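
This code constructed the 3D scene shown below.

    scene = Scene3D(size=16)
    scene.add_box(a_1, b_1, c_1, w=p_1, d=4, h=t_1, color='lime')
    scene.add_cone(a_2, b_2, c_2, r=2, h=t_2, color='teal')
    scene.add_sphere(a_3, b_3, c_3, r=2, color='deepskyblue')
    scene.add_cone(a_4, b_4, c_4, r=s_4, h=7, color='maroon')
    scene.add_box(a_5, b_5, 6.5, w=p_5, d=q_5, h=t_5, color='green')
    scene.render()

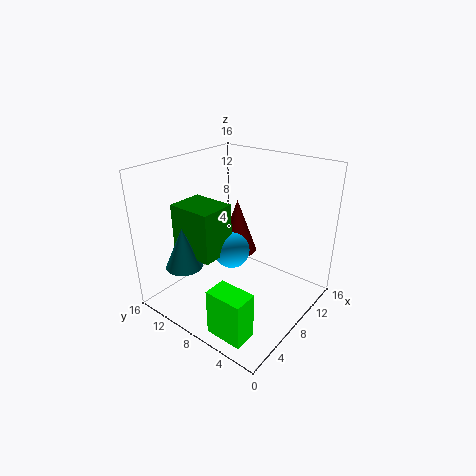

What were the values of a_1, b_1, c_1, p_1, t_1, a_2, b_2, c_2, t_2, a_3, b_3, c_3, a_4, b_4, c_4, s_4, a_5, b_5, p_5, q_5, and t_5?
a_1 = 1; b_1 = 2.5; c_1 = 0.5; p_1 = 2.5; t_1 = 5; a_2 = 3; b_2 = 11.5; c_2 = 5.5; t_2 = 4.5; a_3 = 7.5; b_3 = 8.5; c_3 = 6.5; a_4 = 13; b_4 = 12; c_4 = 3; s_4 = 2.5; a_5 = 3.5; b_5 = 8.5; p_5 = 4; q_5 = 5; t_5 = 5.5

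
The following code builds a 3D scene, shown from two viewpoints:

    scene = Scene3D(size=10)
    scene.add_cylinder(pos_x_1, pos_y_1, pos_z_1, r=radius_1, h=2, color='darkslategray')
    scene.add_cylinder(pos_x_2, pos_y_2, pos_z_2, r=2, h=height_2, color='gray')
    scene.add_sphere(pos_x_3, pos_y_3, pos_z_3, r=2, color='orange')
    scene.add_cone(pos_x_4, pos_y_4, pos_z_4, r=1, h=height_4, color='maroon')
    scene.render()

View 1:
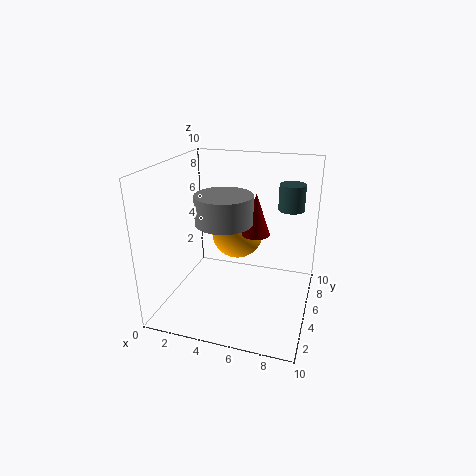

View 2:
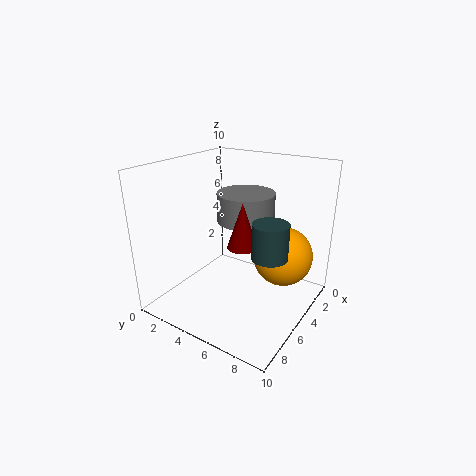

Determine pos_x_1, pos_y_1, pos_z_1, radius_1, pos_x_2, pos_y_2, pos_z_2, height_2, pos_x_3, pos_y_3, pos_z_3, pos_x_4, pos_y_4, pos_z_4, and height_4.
pos_x_1 = 8
pos_y_1 = 9
pos_z_1 = 6
radius_1 = 1
pos_x_2 = 4
pos_y_2 = 5
pos_z_2 = 6
height_2 = 2
pos_x_3 = 4
pos_y_3 = 8
pos_z_3 = 4
pos_x_4 = 6
pos_y_4 = 6
pos_z_4 = 5
height_4 = 3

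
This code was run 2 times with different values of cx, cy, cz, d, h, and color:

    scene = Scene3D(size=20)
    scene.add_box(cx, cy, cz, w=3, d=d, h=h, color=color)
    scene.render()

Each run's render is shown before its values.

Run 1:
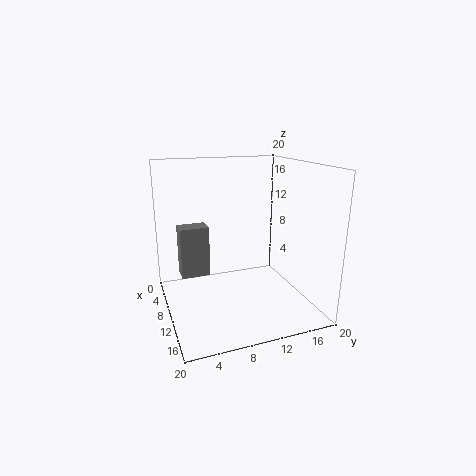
cx = 1, cy = 3, cz = 2, d = 4.5, h = 8, color = 'gray'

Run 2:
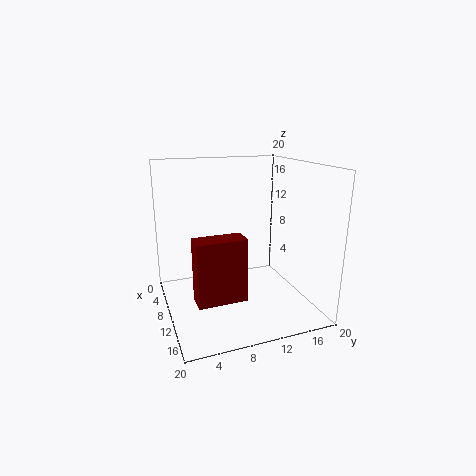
cx = 12, cy = 3, cz = 3, d = 6.5, h = 8.5, color = 'maroon'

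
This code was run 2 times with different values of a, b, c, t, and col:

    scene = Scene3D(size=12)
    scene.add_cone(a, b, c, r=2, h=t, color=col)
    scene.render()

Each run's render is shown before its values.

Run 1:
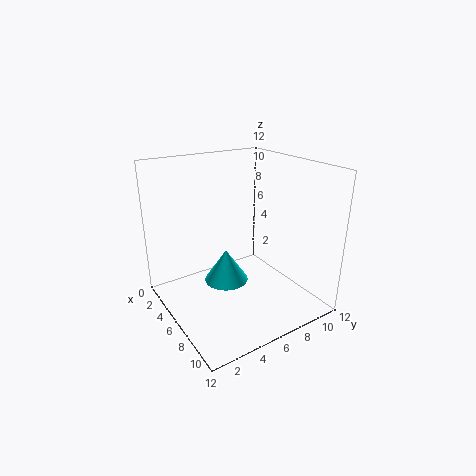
a = 4, b = 6, c = 1, t = 3, col = 'cyan'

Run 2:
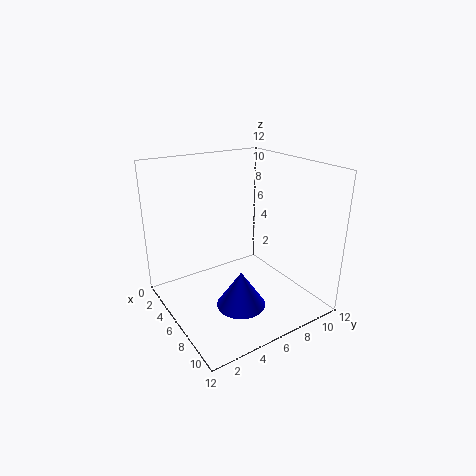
a = 8, b = 5, c = 1, t = 3, col = 'blue'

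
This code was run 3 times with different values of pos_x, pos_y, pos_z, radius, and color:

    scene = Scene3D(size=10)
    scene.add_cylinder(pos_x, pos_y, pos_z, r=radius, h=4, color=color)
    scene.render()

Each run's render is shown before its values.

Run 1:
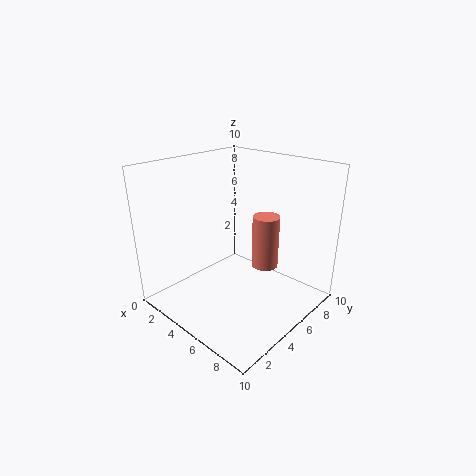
pos_x = 5.5, pos_y = 7.5, pos_z = 2, radius = 1, color = 'salmon'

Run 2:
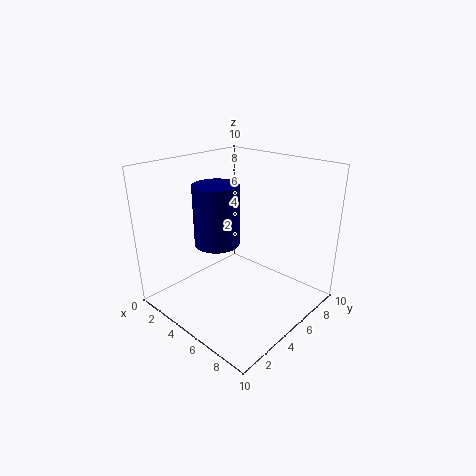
pos_x = 4.5, pos_y = 3.5, pos_z = 5, radius = 1.5, color = 'navy'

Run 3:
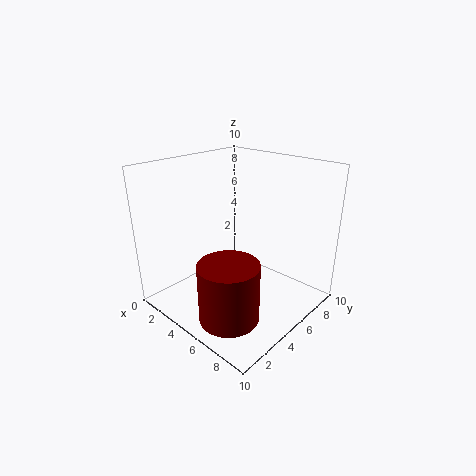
pos_x = 6.5, pos_y = 2.5, pos_z = 0.5, radius = 2, color = 'maroon'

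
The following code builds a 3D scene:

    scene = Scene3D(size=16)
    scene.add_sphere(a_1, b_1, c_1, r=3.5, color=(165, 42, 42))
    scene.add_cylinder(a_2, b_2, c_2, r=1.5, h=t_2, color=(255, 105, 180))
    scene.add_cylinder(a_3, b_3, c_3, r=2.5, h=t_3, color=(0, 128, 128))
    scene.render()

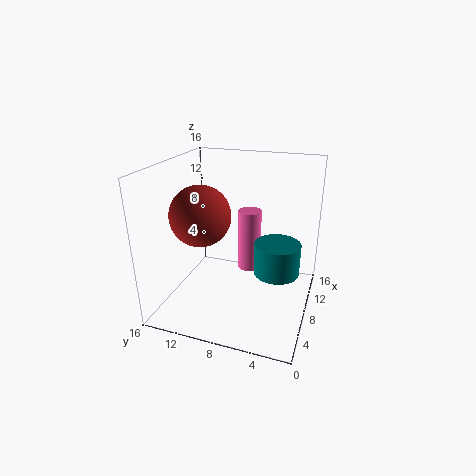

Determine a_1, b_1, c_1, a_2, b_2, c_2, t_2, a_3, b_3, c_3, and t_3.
a_1 = 8; b_1 = 12.5; c_1 = 10; a_2 = 14; b_2 = 8.5; c_2 = 1; t_2 = 8; a_3 = 8; b_3 = 3.5; c_3 = 4.5; t_3 = 3.5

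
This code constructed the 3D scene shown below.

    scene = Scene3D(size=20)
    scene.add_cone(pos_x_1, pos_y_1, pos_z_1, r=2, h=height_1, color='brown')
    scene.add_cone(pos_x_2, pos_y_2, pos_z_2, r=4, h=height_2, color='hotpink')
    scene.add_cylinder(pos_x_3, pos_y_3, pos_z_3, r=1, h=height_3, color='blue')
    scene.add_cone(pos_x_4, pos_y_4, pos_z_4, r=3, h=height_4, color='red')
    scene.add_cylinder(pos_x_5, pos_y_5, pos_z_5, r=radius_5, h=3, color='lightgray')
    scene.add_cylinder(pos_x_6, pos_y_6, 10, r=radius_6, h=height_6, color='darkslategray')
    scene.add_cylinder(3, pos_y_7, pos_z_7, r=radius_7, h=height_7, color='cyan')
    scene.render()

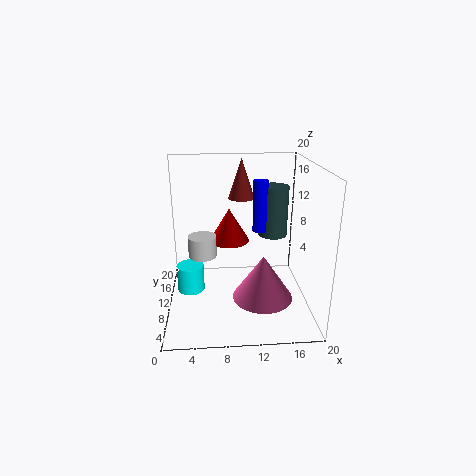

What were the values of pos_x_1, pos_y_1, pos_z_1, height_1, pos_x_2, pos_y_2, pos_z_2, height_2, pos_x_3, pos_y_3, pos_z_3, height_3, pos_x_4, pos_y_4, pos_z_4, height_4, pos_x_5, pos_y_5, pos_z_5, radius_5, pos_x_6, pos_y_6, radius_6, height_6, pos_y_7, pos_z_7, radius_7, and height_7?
pos_x_1 = 11; pos_y_1 = 16; pos_z_1 = 14; height_1 = 6; pos_x_2 = 13; pos_y_2 = 6; pos_z_2 = 3; height_2 = 6; pos_x_3 = 13; pos_y_3 = 10; pos_z_3 = 11; height_3 = 7; pos_x_4 = 9; pos_y_4 = 14; pos_z_4 = 8; height_4 = 5; pos_x_5 = 5; pos_y_5 = 11; pos_z_5 = 7; radius_5 = 2; pos_x_6 = 15; pos_y_6 = 11; radius_6 = 2; height_6 = 7; pos_y_7 = 12; pos_z_7 = 1; radius_7 = 2; height_7 = 4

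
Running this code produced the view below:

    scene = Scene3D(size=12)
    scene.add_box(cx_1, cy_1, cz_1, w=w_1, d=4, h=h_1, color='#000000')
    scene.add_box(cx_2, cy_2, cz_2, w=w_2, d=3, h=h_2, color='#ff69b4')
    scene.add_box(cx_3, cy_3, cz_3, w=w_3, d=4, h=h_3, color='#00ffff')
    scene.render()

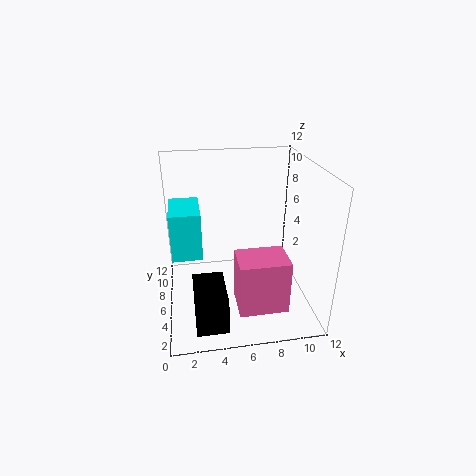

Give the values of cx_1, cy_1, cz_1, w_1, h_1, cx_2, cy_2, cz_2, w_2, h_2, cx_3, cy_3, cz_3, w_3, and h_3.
cx_1 = 2
cy_1 = 1
cz_1 = 0.5
w_1 = 2.5
h_1 = 3
cx_2 = 5.5
cy_2 = 2
cz_2 = 1
w_2 = 4
h_2 = 4.5
cx_3 = 0.5
cy_3 = 5.5
cz_3 = 4.5
w_3 = 2.5
h_3 = 4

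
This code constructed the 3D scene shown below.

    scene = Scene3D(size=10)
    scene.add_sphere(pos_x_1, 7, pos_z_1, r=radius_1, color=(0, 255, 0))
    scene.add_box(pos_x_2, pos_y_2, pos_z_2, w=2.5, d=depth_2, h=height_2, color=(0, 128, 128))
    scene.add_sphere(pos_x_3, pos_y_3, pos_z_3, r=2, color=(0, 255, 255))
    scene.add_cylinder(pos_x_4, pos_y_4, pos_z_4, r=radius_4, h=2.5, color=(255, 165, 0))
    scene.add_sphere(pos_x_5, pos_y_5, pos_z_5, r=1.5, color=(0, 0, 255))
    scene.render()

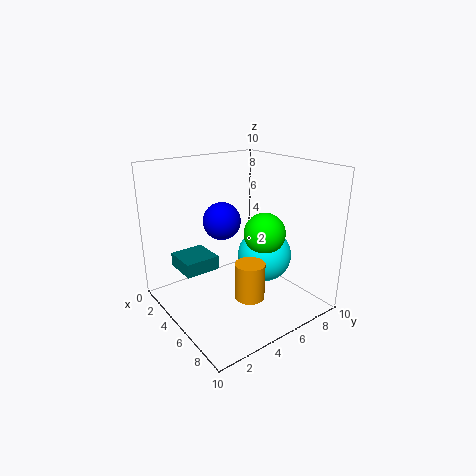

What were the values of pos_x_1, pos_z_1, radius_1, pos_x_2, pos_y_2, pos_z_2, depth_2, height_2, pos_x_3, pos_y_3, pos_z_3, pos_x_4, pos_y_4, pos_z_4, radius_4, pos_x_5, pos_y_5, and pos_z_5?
pos_x_1 = 5.5
pos_z_1 = 5
radius_1 = 1.5
pos_x_2 = 1.5
pos_y_2 = 1.5
pos_z_2 = 2.5
depth_2 = 2.5
height_2 = 1
pos_x_3 = 5
pos_y_3 = 7.5
pos_z_3 = 3
pos_x_4 = 7
pos_y_4 = 4.5
pos_z_4 = 1.5
radius_4 = 1
pos_x_5 = 1.5
pos_y_5 = 6
pos_z_5 = 5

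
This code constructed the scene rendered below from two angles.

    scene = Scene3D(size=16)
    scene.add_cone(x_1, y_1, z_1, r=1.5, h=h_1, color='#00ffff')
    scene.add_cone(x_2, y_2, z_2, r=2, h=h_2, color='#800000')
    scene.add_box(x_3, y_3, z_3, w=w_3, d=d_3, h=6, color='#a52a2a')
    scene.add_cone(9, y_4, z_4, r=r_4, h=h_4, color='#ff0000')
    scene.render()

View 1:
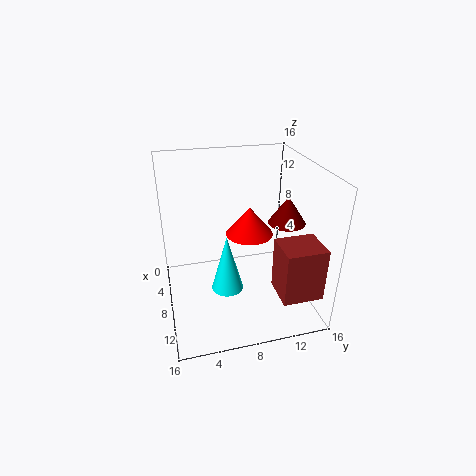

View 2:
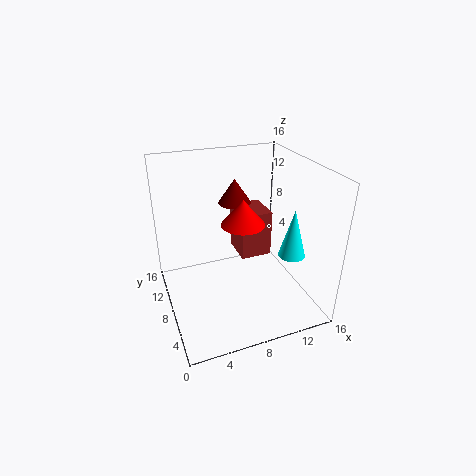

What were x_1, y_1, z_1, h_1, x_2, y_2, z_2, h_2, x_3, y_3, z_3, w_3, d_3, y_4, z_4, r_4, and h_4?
x_1 = 13.5, y_1 = 5.5, z_1 = 6, h_1 = 5.5, x_2 = 9.5, y_2 = 13, z_2 = 10, h_2 = 3, x_3 = 10, y_3 = 11.5, z_3 = 2.5, w_3 = 4, d_3 = 4.5, y_4 = 9, z_4 = 9, r_4 = 2.5, h_4 = 3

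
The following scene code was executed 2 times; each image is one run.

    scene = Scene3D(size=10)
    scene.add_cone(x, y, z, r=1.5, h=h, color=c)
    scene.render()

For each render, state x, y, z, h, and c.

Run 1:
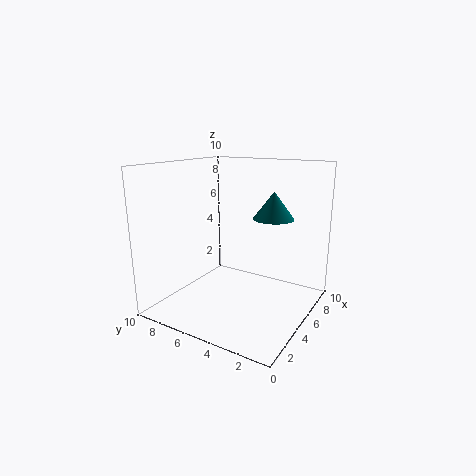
x = 7.5; y = 3.5; z = 6; h = 2; c = 'teal'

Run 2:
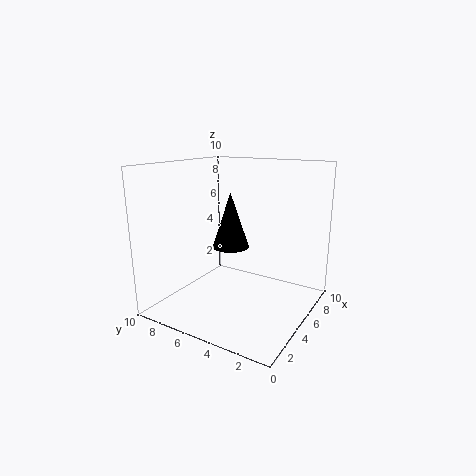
x = 8; y = 7.5; z = 3; h = 4.5; c = 'black'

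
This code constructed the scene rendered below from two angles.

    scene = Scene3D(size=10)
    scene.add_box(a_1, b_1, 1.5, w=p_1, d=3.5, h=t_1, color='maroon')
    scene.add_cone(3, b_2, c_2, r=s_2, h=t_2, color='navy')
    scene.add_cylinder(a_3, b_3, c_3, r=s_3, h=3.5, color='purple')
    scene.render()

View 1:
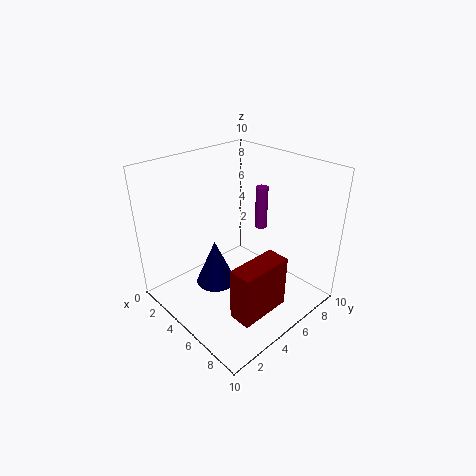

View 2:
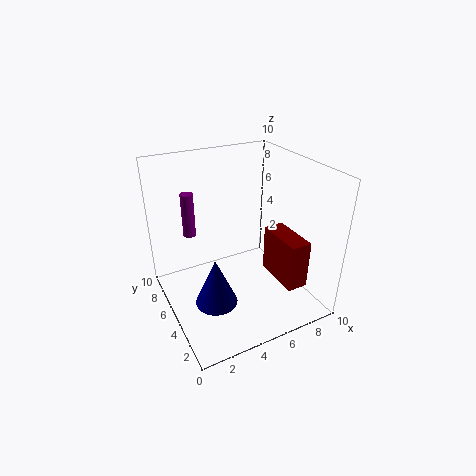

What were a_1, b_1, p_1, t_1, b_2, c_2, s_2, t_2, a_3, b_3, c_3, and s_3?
a_1 = 7.5
b_1 = 2
p_1 = 1.5
t_1 = 3.5
b_2 = 4.5
c_2 = 0.5
s_2 = 1.5
t_2 = 3.5
a_3 = 3
b_3 = 9.5
c_3 = 3.5
s_3 = 0.5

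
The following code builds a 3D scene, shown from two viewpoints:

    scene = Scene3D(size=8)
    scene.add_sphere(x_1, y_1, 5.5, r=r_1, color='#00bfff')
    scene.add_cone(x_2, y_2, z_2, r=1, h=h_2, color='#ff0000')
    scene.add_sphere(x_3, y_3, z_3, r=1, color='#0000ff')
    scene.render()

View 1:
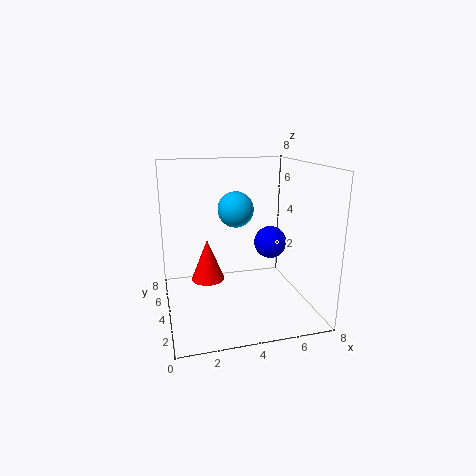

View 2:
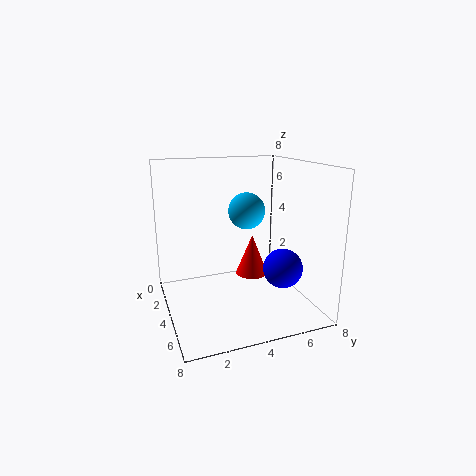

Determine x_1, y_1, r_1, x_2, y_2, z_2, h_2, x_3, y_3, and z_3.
x_1 = 4
y_1 = 4.5
r_1 = 1
x_2 = 2.5
y_2 = 5.5
z_2 = 1
h_2 = 2.5
x_3 = 6.5
y_3 = 5.5
z_3 = 3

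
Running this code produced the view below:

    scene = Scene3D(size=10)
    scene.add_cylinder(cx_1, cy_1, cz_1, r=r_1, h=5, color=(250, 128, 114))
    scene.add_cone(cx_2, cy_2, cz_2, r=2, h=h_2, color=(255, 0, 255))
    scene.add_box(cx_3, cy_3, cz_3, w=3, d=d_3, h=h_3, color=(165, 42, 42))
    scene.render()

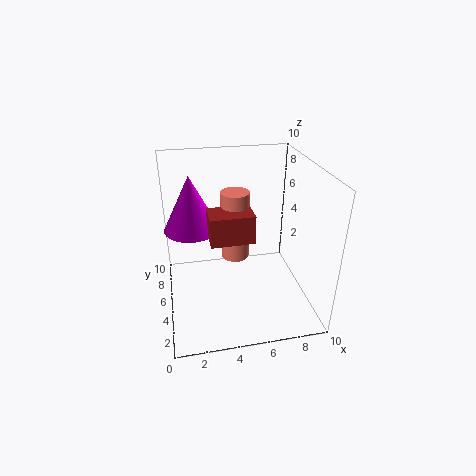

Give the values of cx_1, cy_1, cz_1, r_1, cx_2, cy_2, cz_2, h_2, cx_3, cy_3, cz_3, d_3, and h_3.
cx_1 = 5
cy_1 = 6
cz_1 = 3
r_1 = 1
cx_2 = 2
cy_2 = 7
cz_2 = 5
h_2 = 4
cx_3 = 3
cy_3 = 4
cz_3 = 5
d_3 = 2
h_3 = 2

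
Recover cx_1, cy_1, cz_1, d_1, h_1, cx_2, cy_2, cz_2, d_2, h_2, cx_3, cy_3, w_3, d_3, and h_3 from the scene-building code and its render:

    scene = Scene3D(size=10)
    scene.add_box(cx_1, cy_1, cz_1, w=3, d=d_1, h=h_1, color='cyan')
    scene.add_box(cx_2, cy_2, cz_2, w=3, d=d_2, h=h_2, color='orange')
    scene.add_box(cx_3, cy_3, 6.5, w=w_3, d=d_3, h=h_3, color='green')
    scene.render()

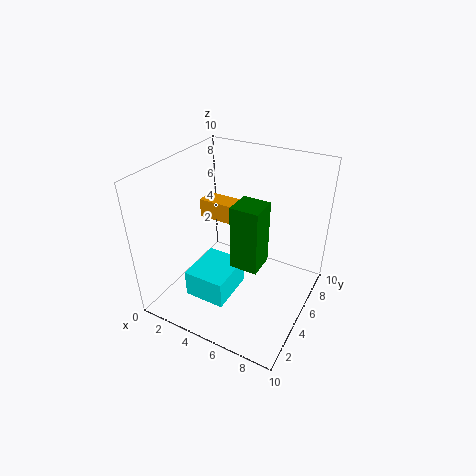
cx_1 = 2
cy_1 = 2.5
cz_1 = 0.5
d_1 = 3.5
h_1 = 2
cx_2 = 0.5
cy_2 = 7
cz_2 = 4.5
d_2 = 1.5
h_2 = 1.5
cx_3 = 7
cy_3 = 0.5
w_3 = 1.5
d_3 = 1.5
h_3 = 3.5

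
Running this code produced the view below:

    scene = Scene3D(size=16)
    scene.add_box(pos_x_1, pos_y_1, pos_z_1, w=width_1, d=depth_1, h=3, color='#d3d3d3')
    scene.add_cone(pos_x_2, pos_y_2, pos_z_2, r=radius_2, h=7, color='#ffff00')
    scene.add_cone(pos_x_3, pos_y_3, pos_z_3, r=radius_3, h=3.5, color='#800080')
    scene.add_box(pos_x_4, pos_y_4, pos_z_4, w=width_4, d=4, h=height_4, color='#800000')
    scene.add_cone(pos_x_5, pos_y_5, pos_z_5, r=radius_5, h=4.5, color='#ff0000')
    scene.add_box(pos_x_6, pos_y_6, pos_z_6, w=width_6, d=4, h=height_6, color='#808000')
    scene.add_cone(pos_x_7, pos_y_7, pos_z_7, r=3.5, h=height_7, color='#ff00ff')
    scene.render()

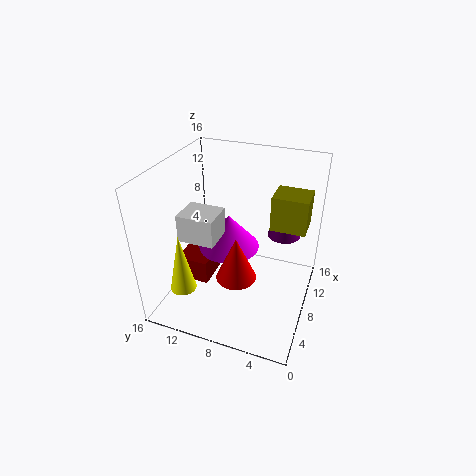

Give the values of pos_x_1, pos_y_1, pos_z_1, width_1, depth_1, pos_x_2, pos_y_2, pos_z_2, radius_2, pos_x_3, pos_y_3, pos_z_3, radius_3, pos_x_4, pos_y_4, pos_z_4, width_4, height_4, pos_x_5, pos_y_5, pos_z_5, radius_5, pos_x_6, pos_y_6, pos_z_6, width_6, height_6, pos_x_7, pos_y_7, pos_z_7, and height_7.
pos_x_1 = 4.5, pos_y_1 = 9.5, pos_z_1 = 8.5, width_1 = 3.5, depth_1 = 4, pos_x_2 = 4.5, pos_y_2 = 13.5, pos_z_2 = 2, radius_2 = 1.5, pos_x_3 = 13.5, pos_y_3 = 4, pos_z_3 = 6, radius_3 = 2, pos_x_4 = 7.5, pos_y_4 = 12, pos_z_4 = 0.5, width_4 = 5, height_4 = 3, pos_x_5 = 3.5, pos_y_5 = 6.5, pos_z_5 = 6.5, radius_5 = 2, pos_x_6 = 10, pos_y_6 = 1, pos_z_6 = 8.5, width_6 = 3.5, height_6 = 4, pos_x_7 = 9, pos_y_7 = 9.5, pos_z_7 = 6, height_7 = 4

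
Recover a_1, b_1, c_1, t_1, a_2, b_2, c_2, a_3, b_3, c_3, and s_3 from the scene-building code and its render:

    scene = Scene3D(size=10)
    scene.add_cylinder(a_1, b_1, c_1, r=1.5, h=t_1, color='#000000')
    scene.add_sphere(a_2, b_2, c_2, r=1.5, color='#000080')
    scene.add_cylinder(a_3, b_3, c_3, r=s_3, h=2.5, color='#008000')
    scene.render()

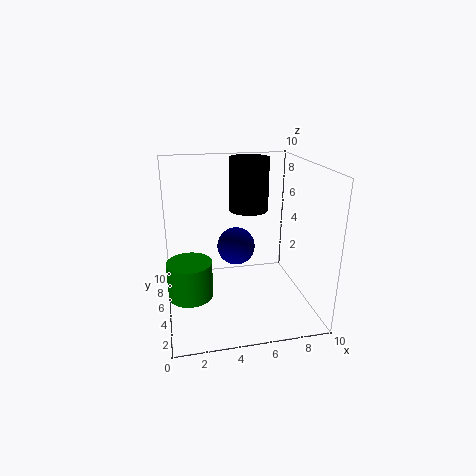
a_1 = 6.5; b_1 = 8; c_1 = 6; t_1 = 4; a_2 = 5.5; b_2 = 8; c_2 = 3; a_3 = 1.5; b_3 = 4; c_3 = 1.5; s_3 = 1.5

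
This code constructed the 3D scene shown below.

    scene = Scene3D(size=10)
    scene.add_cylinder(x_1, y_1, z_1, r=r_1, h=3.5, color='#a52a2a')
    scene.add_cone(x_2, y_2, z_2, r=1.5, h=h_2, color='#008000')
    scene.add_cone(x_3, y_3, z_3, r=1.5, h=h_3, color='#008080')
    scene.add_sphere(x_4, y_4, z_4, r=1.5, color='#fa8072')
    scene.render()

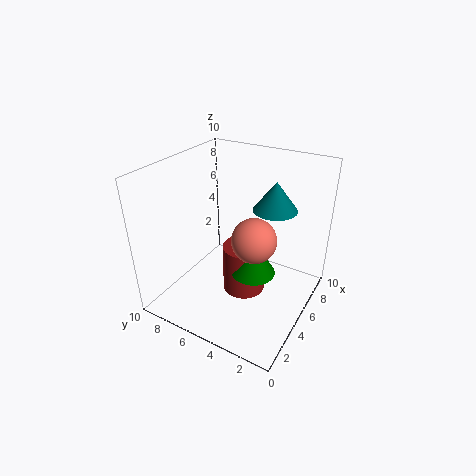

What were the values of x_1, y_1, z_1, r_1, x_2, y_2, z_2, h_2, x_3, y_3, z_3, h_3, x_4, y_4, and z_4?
x_1 = 5; y_1 = 4.5; z_1 = 1; r_1 = 1.5; x_2 = 4.5; y_2 = 3.5; z_2 = 3; h_2 = 2.5; x_3 = 6.5; y_3 = 3; z_3 = 7; h_3 = 2; x_4 = 4.5; y_4 = 3.5; z_4 = 5.5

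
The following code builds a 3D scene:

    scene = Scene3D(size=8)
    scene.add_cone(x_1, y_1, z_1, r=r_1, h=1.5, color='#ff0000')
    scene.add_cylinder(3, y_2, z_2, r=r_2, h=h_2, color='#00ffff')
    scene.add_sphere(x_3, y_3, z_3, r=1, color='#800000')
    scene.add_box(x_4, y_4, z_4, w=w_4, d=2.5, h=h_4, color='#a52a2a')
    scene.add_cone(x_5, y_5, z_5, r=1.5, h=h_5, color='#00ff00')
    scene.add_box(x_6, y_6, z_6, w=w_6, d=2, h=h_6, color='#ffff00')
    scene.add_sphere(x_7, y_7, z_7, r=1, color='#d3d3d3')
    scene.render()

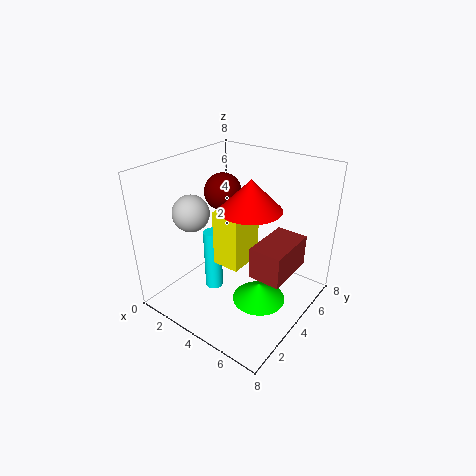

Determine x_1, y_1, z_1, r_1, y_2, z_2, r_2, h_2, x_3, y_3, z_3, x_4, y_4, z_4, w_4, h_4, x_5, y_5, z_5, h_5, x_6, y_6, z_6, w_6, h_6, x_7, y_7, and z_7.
x_1 = 5.5; y_1 = 3; z_1 = 6.5; r_1 = 1.5; y_2 = 3; z_2 = 1; r_2 = 0.5; h_2 = 3.5; x_3 = 3; y_3 = 4; z_3 = 6.5; x_4 = 6.5; y_4 = 1.5; z_4 = 4; w_4 = 1.5; h_4 = 1.5; x_5 = 5.5; y_5 = 4; z_5 = 0.5; h_5 = 1; x_6 = 3.5; y_6 = 2.5; z_6 = 3; w_6 = 1.5; h_6 = 3; x_7 = 2; y_7 = 2.5; z_7 = 5.5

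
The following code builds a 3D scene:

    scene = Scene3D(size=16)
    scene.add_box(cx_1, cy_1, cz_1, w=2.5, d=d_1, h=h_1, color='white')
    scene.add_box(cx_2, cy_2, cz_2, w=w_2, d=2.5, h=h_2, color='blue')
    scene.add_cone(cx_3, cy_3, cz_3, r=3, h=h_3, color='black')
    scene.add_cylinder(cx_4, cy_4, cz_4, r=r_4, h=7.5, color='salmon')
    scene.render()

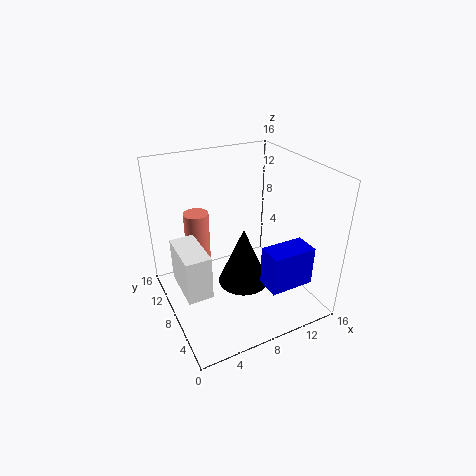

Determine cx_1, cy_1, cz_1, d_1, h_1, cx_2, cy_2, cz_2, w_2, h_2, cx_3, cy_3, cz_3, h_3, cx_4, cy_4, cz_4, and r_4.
cx_1 = 0.5
cy_1 = 3.5
cz_1 = 5
d_1 = 5
h_1 = 4.5
cx_2 = 8
cy_2 = 0.5
cz_2 = 5.5
w_2 = 4.5
h_2 = 4
cx_3 = 9
cy_3 = 8.5
cz_3 = 1.5
h_3 = 7
cx_4 = 5
cy_4 = 13
cz_4 = 2
r_4 = 1.5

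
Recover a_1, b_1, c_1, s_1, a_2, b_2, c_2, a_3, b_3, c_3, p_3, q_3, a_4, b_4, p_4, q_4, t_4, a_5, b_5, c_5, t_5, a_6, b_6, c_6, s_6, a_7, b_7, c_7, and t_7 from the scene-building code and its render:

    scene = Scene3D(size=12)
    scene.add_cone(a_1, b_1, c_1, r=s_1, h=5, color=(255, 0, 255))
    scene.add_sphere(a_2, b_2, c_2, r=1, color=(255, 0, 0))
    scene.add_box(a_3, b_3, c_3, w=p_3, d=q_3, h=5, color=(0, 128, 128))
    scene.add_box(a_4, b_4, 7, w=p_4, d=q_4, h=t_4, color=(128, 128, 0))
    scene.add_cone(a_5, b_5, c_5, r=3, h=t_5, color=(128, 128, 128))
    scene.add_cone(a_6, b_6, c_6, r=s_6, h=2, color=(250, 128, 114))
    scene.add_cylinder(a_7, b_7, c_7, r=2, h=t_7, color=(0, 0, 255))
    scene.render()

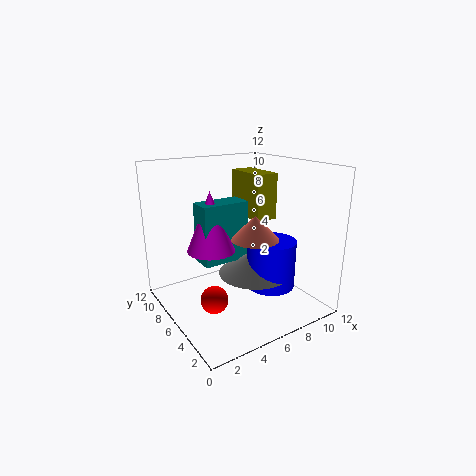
a_1 = 4
b_1 = 7
c_1 = 5
s_1 = 2
a_2 = 2
b_2 = 3
c_2 = 3
a_3 = 3
b_3 = 6
c_3 = 4
p_3 = 4
q_3 = 2
a_4 = 8
b_4 = 6
p_4 = 2
q_4 = 4
t_4 = 4
a_5 = 7
b_5 = 5
c_5 = 3
t_5 = 2
a_6 = 7
b_6 = 5
c_6 = 6
s_6 = 2
a_7 = 8
b_7 = 4
c_7 = 2
t_7 = 4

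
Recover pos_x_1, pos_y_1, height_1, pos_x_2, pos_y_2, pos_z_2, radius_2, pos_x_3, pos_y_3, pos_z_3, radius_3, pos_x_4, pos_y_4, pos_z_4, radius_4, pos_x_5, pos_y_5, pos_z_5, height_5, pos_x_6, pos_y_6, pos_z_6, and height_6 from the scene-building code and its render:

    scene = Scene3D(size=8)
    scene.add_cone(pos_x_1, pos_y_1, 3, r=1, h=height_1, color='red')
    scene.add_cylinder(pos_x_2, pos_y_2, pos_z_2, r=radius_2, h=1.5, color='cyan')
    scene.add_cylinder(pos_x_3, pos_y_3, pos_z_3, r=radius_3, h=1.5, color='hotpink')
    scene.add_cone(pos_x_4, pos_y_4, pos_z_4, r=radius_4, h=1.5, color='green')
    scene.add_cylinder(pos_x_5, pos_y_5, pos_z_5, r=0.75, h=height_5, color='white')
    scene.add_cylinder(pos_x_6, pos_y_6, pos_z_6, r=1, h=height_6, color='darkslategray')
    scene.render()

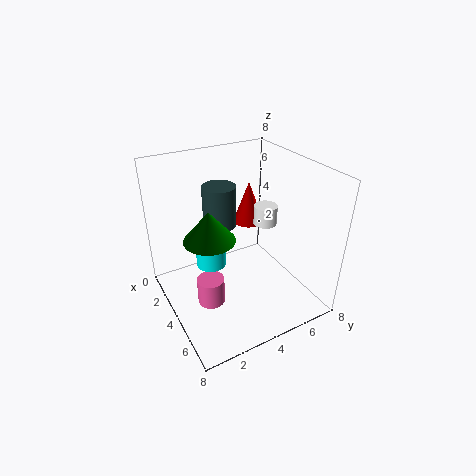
pos_x_1 = 1; pos_y_1 = 6.5; height_1 = 2.75; pos_x_2 = 4.75; pos_y_2 = 2; pos_z_2 = 3.5; radius_2 = 0.75; pos_x_3 = 4.5; pos_y_3 = 2; pos_z_3 = 0.75; radius_3 = 0.75; pos_x_4 = 5.25; pos_y_4 = 1.75; pos_z_4 = 5.25; radius_4 = 1.25; pos_x_5 = 2.25; pos_y_5 = 7; pos_z_5 = 3.25; height_5 = 1.25; pos_x_6 = 1.75; pos_y_6 = 4; pos_z_6 = 3.75; height_6 = 2.5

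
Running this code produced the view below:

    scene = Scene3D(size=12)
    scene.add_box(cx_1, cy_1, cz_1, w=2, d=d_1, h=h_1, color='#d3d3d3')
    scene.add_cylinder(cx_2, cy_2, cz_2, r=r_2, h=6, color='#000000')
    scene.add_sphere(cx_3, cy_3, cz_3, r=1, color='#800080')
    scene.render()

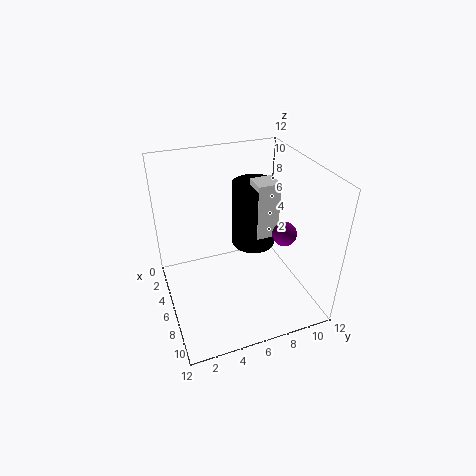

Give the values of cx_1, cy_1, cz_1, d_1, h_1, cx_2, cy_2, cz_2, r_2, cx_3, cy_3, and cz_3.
cx_1 = 3.5, cy_1 = 8, cz_1 = 5, d_1 = 2, h_1 = 5, cx_2 = 3.5, cy_2 = 8.5, cz_2 = 3.5, r_2 = 2, cx_3 = 7.5, cy_3 = 9.5, cz_3 = 6.5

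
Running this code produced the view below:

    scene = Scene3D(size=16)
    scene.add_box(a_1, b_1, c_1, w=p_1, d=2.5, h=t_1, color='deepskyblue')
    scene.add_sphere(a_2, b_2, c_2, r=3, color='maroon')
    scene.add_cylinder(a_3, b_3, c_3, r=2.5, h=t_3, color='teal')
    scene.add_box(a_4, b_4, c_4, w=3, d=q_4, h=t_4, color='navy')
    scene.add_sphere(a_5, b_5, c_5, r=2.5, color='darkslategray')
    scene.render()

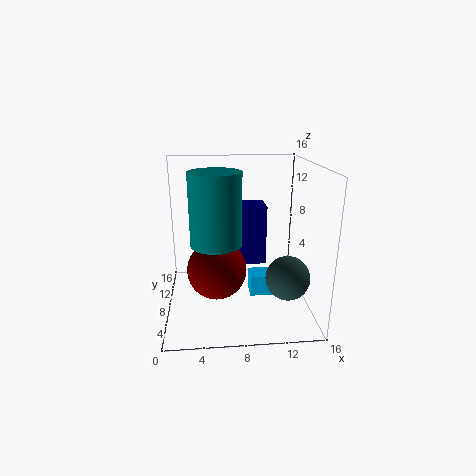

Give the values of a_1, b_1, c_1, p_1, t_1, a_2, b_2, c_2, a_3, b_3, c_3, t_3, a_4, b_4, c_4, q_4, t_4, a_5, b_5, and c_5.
a_1 = 9.5
b_1 = 8
c_1 = 0.5
p_1 = 4.5
t_1 = 2.5
a_2 = 5.5
b_2 = 4.5
c_2 = 6
a_3 = 5.5
b_3 = 4
c_3 = 9
t_3 = 7
a_4 = 8.5
b_4 = 9.5
c_4 = 4
q_4 = 3.5
t_4 = 7
a_5 = 13.5
b_5 = 6.5
c_5 = 3.5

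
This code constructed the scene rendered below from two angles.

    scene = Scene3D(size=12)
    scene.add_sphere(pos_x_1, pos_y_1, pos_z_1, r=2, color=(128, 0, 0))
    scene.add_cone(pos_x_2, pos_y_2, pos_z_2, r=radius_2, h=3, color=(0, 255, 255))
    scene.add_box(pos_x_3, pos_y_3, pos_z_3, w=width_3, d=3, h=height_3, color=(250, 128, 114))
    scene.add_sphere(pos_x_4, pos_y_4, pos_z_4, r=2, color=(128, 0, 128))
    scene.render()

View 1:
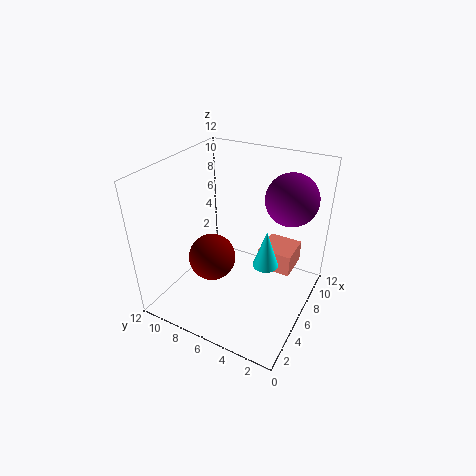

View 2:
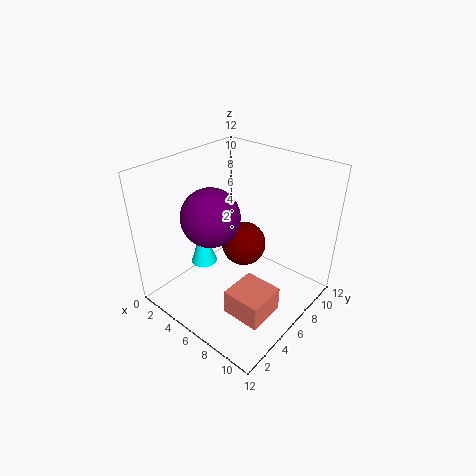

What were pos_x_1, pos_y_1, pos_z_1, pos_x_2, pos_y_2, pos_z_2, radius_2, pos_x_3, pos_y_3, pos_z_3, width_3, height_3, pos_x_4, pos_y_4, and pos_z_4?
pos_x_1 = 5, pos_y_1 = 8, pos_z_1 = 4, pos_x_2 = 5, pos_y_2 = 3, pos_z_2 = 5, radius_2 = 1, pos_x_3 = 8, pos_y_3 = 2, pos_z_3 = 2, width_3 = 3, height_3 = 2, pos_x_4 = 7, pos_y_4 = 2, pos_z_4 = 10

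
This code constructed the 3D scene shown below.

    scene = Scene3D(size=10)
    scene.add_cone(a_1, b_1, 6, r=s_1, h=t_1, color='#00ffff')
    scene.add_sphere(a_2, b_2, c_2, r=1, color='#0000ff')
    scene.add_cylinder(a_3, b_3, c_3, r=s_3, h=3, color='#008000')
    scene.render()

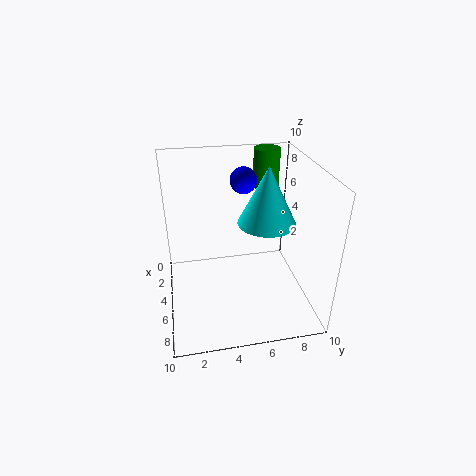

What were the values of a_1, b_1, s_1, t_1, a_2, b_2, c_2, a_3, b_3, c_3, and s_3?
a_1 = 5; b_1 = 7; s_1 = 2; t_1 = 4; a_2 = 2; b_2 = 6; c_2 = 8; a_3 = 1; b_3 = 8; c_3 = 7; s_3 = 1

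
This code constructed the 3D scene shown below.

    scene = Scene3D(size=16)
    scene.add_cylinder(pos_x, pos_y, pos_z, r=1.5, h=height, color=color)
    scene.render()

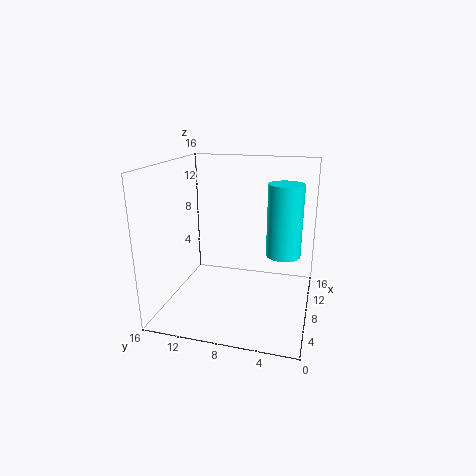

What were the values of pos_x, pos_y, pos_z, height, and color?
pos_x = 2, pos_y = 2.25, pos_z = 9.25, height = 6.25, color = 'cyan'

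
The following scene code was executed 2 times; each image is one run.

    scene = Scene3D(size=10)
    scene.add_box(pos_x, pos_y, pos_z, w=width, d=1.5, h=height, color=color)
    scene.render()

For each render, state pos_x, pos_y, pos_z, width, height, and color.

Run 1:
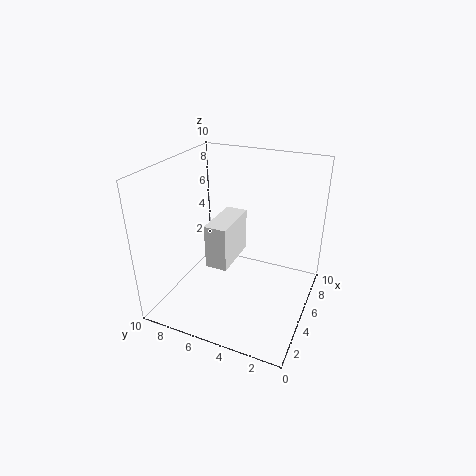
pos_x = 3; pos_y = 5; pos_z = 3.5; width = 3.5; height = 3; color = 'white'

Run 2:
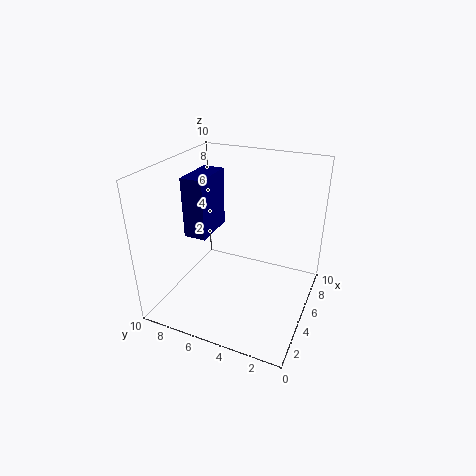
pos_x = 3; pos_y = 6.5; pos_z = 5.5; width = 3; height = 4; color = 'navy'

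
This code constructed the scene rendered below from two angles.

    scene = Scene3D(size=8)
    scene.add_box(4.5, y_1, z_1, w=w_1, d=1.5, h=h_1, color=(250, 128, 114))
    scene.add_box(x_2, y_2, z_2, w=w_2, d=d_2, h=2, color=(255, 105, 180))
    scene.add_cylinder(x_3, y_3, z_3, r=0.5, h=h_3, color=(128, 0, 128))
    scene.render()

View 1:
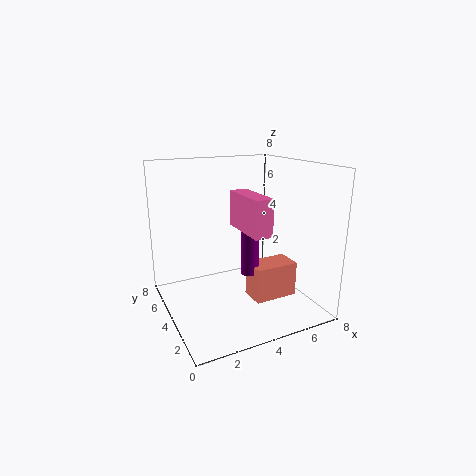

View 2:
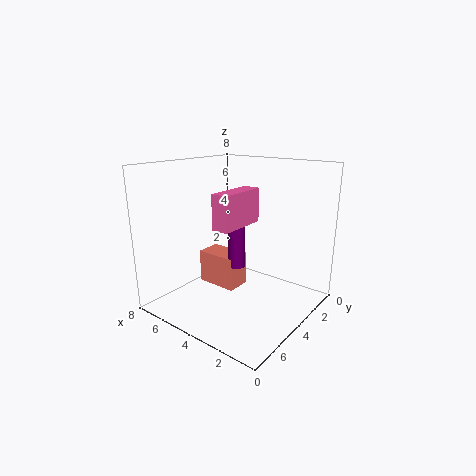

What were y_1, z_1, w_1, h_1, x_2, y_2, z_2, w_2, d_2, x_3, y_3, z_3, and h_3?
y_1 = 2.5; z_1 = 0.5; w_1 = 2.5; h_1 = 2; x_2 = 4; y_2 = 2; z_2 = 4.5; w_2 = 1; d_2 = 3; x_3 = 4.5; y_3 = 3.5; z_3 = 2; h_3 = 3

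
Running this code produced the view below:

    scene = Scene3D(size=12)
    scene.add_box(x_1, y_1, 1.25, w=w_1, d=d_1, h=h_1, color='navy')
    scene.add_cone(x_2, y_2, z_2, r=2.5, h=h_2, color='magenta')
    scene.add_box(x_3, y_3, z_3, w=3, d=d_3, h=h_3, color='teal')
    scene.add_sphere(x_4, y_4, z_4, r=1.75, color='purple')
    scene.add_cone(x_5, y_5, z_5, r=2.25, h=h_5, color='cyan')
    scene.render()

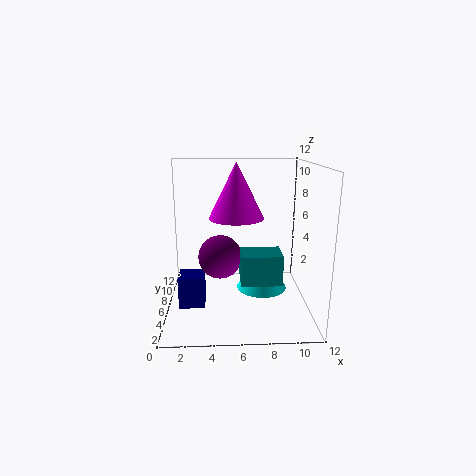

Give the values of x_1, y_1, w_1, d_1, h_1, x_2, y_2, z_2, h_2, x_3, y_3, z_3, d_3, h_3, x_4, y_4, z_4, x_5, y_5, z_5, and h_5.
x_1 = 1.25, y_1 = 3, w_1 = 2, d_1 = 2, h_1 = 2.5, x_2 = 6, y_2 = 8.75, z_2 = 7, h_2 = 5, x_3 = 6, y_3 = 1.5, z_3 = 3.75, d_3 = 2.25, h_3 = 2.25, x_4 = 4.5, y_4 = 5, z_4 = 4.75, x_5 = 8.25, y_5 = 7.5, z_5 = 0.75, h_5 = 3.75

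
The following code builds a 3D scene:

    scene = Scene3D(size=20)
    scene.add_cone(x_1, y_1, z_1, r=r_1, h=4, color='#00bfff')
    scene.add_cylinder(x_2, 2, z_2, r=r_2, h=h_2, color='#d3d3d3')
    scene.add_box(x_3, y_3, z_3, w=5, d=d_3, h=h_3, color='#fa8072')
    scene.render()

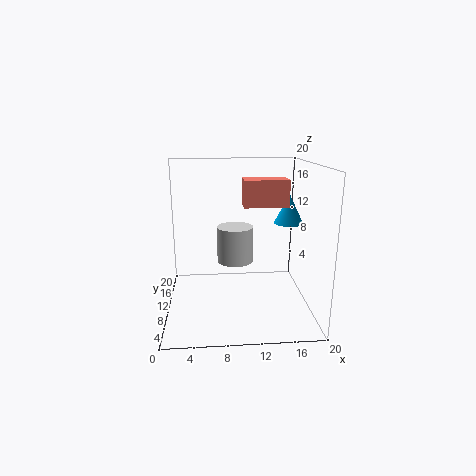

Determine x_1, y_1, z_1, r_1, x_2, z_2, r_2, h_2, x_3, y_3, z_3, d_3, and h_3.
x_1 = 17
y_1 = 10
z_1 = 12
r_1 = 2
x_2 = 9
z_2 = 10
r_2 = 2
h_2 = 4
x_3 = 10
y_3 = 2
z_3 = 16
d_3 = 3
h_3 = 3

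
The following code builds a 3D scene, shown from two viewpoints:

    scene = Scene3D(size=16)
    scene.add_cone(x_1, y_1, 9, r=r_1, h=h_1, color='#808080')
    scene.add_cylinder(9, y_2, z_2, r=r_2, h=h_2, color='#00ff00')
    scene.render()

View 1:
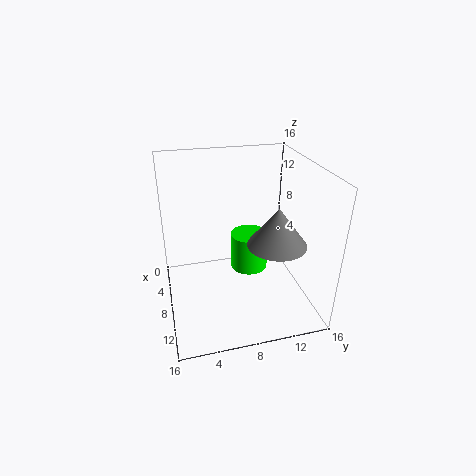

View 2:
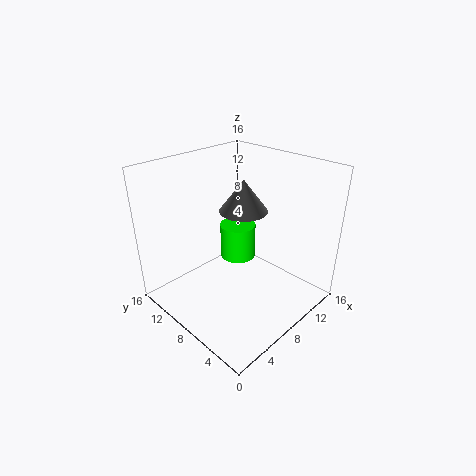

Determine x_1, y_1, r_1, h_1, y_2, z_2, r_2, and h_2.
x_1 = 12
y_1 = 11
r_1 = 3
h_1 = 4
y_2 = 9
z_2 = 5
r_2 = 2
h_2 = 4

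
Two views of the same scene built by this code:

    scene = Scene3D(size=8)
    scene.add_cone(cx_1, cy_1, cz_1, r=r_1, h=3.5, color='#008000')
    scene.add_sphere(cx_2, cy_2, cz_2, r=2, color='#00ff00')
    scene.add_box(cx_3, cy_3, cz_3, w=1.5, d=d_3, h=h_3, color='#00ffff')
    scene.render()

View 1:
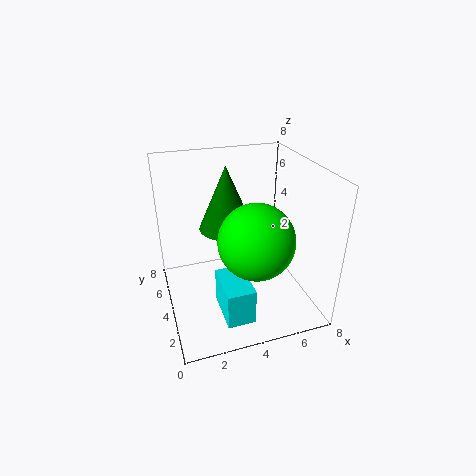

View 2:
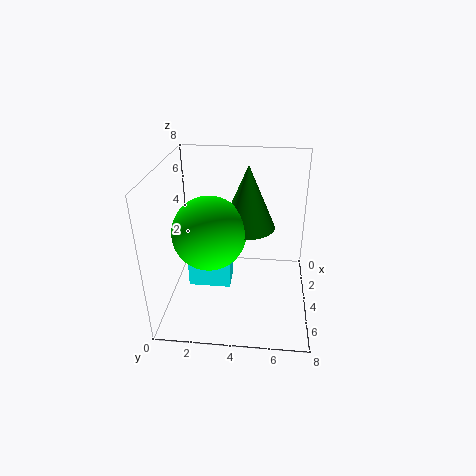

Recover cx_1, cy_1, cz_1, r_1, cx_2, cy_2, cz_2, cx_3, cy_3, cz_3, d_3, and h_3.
cx_1 = 3.5, cy_1 = 4.5, cz_1 = 4.5, r_1 = 1.5, cx_2 = 4.5, cy_2 = 2.5, cz_2 = 4.5, cx_3 = 2.5, cy_3 = 1, cz_3 = 0.5, d_3 = 2.5, h_3 = 2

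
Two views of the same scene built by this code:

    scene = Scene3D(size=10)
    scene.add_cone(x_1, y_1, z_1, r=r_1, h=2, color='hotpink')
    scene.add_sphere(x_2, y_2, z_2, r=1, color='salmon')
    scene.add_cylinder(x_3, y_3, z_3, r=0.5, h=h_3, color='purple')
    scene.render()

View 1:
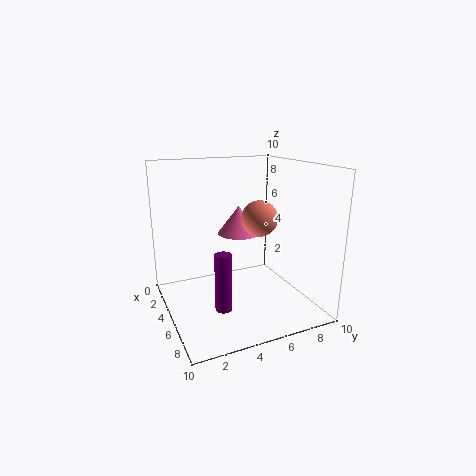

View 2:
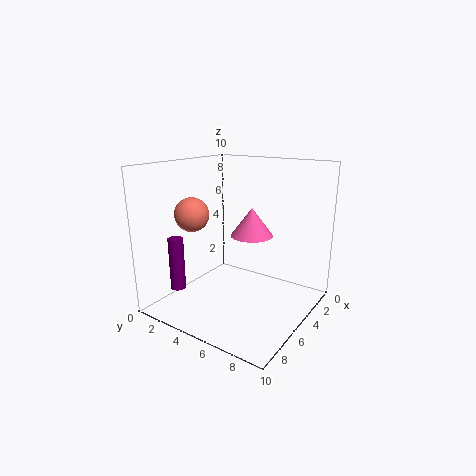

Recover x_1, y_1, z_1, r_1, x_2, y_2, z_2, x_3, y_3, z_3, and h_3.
x_1 = 4; y_1 = 5.5; z_1 = 5; r_1 = 1.5; x_2 = 9; y_2 = 4.5; z_2 = 7.5; x_3 = 8.5; y_3 = 2.5; z_3 = 2; h_3 = 3.5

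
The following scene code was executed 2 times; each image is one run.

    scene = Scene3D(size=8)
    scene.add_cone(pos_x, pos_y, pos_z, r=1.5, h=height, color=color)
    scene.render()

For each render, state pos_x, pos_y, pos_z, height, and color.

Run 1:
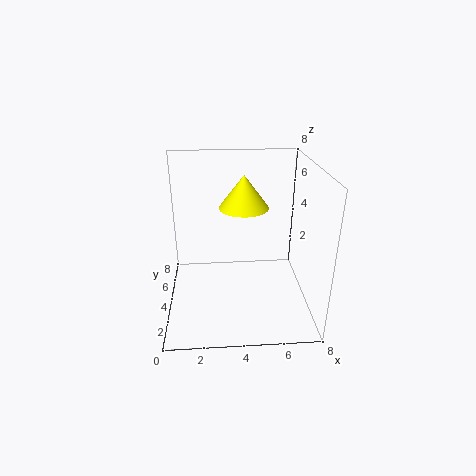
pos_x = 4.5
pos_y = 6
pos_z = 5
height = 2
color = 'yellow'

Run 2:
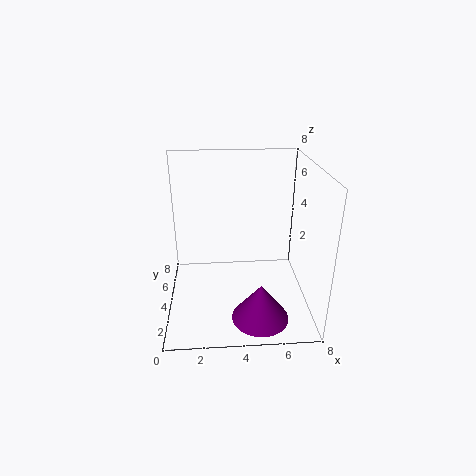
pos_x = 5
pos_y = 1.5
pos_z = 0.5
height = 2
color = 'purple'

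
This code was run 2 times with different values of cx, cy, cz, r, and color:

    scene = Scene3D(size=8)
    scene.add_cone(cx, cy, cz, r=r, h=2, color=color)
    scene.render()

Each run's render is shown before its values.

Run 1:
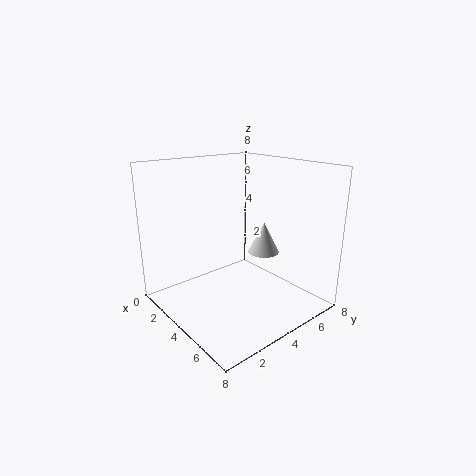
cx = 3
cy = 7
cz = 2
r = 1
color = 'lightgray'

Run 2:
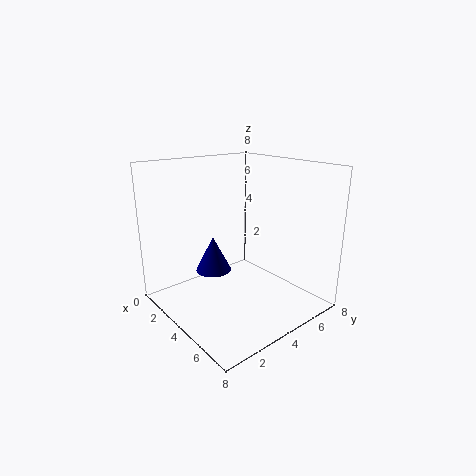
cx = 3
cy = 3
cz = 2
r = 1
color = 'navy'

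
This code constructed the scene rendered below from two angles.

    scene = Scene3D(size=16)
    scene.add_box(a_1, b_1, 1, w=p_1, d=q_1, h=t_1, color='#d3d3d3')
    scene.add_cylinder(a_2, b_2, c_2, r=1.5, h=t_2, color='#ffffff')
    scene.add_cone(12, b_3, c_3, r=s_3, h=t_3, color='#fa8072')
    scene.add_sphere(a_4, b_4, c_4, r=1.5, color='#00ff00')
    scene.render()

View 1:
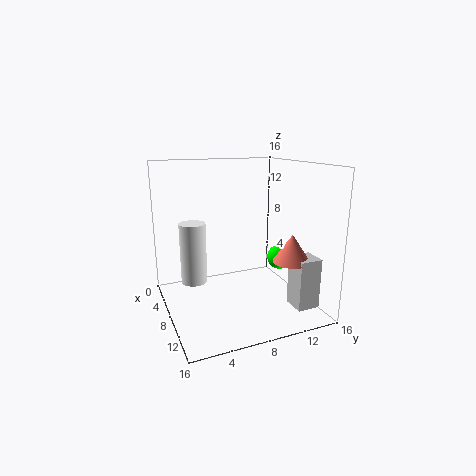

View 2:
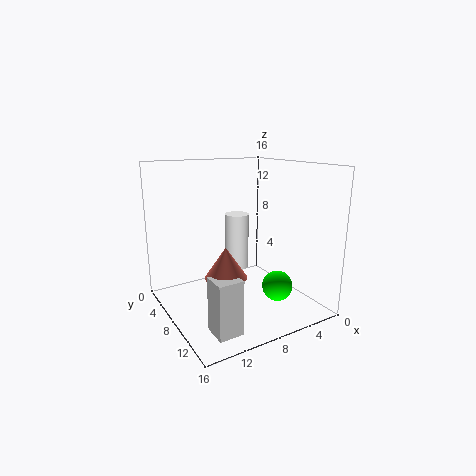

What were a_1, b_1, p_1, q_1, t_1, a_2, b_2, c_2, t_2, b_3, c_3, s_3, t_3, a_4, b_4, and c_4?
a_1 = 11.5
b_1 = 12.5
p_1 = 2.5
q_1 = 2.5
t_1 = 5.5
a_2 = 5.5
b_2 = 3.5
c_2 = 2.5
t_2 = 7
b_3 = 12.5
c_3 = 6
s_3 = 2
t_3 = 3
a_4 = 7
b_4 = 14
c_4 = 4.5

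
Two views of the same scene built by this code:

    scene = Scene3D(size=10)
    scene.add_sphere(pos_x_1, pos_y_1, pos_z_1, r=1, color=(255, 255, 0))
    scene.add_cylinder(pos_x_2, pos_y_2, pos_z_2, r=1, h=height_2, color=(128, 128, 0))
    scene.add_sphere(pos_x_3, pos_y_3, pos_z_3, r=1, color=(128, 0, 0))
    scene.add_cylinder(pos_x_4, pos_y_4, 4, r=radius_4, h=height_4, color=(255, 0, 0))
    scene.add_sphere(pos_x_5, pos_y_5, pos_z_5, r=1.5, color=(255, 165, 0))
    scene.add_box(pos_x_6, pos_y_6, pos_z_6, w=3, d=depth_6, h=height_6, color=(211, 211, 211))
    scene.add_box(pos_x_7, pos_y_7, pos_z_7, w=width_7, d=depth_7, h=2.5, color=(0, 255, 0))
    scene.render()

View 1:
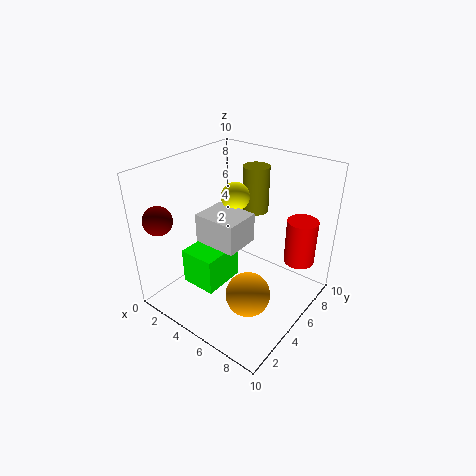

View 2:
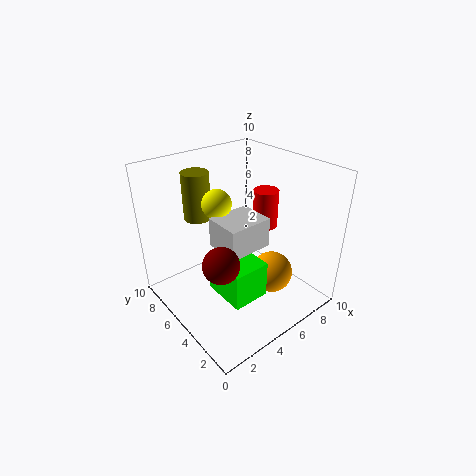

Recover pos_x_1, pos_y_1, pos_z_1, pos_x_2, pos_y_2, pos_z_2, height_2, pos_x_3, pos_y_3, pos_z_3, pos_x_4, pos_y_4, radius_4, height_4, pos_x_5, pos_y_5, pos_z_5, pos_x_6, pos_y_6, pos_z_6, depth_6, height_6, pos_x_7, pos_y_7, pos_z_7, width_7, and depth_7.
pos_x_1 = 4, pos_y_1 = 6, pos_z_1 = 7.5, pos_x_2 = 4, pos_y_2 = 8.5, pos_z_2 = 5.5, height_2 = 3.5, pos_x_3 = 1, pos_y_3 = 1.5, pos_z_3 = 6.5, pos_x_4 = 9, pos_y_4 = 6.5, radius_4 = 1, height_4 = 3, pos_x_5 = 7, pos_y_5 = 3.5, pos_z_5 = 2, pos_x_6 = 3, pos_y_6 = 3, pos_z_6 = 5, depth_6 = 2.5, height_6 = 2, pos_x_7 = 2.5, pos_y_7 = 2, pos_z_7 = 2, width_7 = 2.5, depth_7 = 3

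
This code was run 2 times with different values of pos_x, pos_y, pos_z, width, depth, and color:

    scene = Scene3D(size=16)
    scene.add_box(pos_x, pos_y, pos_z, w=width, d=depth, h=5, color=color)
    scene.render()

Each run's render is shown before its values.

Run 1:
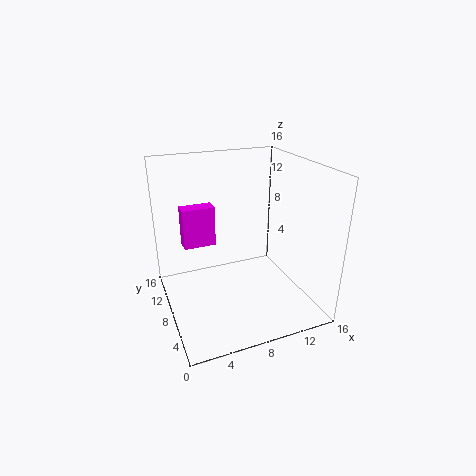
pos_x = 3
pos_y = 13
pos_z = 5
width = 4
depth = 2
color = 'magenta'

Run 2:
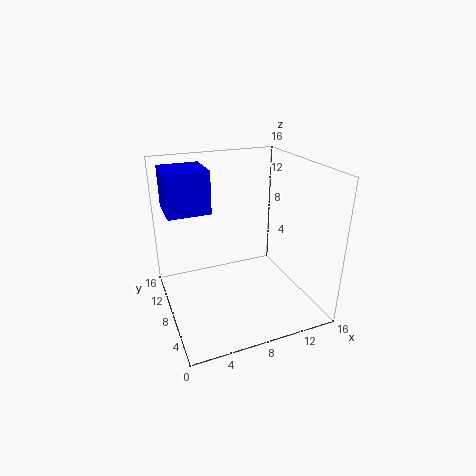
pos_x = 1
pos_y = 11
pos_z = 10
width = 5
depth = 5
color = 'blue'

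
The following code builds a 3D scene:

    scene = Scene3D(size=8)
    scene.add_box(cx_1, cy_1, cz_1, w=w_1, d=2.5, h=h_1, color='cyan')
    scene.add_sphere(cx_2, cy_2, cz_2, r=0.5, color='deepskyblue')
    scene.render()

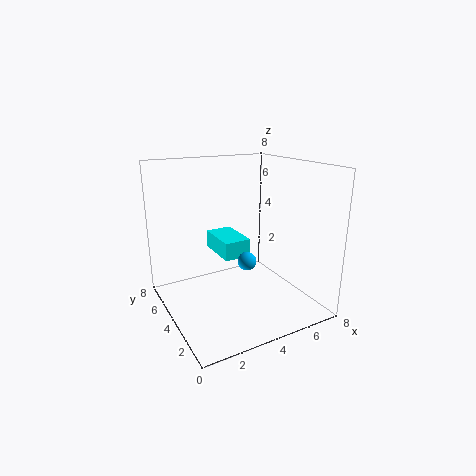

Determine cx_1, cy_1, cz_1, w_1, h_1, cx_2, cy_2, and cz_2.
cx_1 = 3
cy_1 = 3.5
cz_1 = 3
w_1 = 1.5
h_1 = 1
cx_2 = 4
cy_2 = 3
cz_2 = 3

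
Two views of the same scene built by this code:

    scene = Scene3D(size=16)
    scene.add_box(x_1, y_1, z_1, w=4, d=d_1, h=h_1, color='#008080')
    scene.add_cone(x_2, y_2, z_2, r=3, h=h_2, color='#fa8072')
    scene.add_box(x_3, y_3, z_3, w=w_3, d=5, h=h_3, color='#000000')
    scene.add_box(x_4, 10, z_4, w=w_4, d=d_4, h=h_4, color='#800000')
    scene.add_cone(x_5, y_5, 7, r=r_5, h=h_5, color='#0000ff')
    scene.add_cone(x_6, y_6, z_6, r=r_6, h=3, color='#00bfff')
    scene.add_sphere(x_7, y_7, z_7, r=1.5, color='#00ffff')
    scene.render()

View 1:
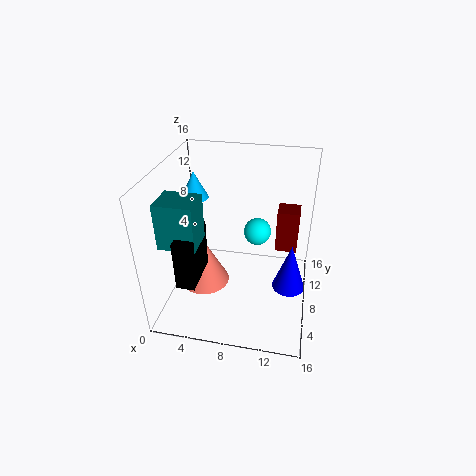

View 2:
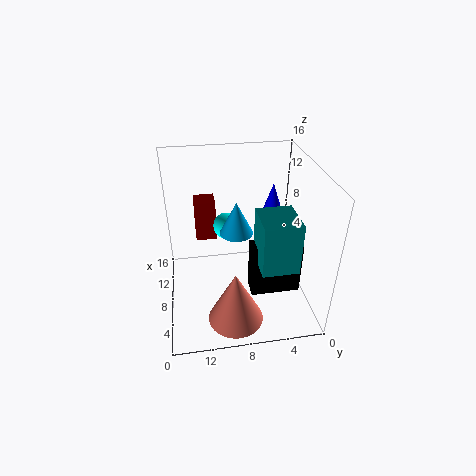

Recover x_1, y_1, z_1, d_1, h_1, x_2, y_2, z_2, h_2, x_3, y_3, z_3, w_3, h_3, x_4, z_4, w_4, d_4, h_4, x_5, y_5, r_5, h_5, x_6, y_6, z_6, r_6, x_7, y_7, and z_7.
x_1 = 0.5; y_1 = 3.5; z_1 = 8.5; d_1 = 3.5; h_1 = 5; x_2 = 3.5; y_2 = 9; z_2 = 0.5; h_2 = 6; x_3 = 2.5; y_3 = 2.5; z_3 = 4.5; w_3 = 2; h_3 = 5.5; x_4 = 12; z_4 = 5.5; w_4 = 2.5; d_4 = 2.5; h_4 = 5; x_5 = 14; y_5 = 2.5; r_5 = 1.5; h_5 = 4.5; x_6 = 3; y_6 = 9; z_6 = 12; r_6 = 1.5; x_7 = 10; y_7 = 9; z_7 = 8.5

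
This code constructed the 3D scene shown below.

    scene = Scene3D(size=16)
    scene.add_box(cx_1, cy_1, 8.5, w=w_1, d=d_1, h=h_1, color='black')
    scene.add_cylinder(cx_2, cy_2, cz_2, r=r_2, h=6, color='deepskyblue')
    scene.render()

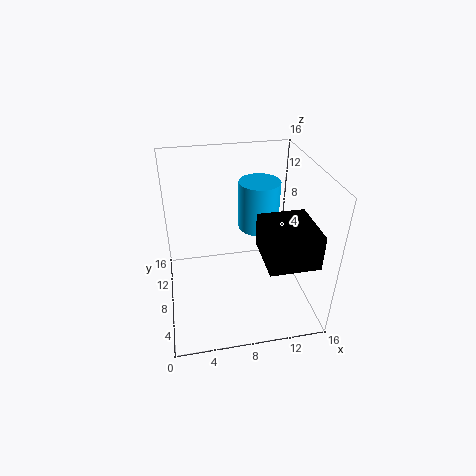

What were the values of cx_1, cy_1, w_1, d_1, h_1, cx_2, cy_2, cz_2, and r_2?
cx_1 = 9.5, cy_1 = 0.5, w_1 = 5, d_1 = 5.5, h_1 = 3.5, cx_2 = 11.5, cy_2 = 12.5, cz_2 = 6.5, r_2 = 2.5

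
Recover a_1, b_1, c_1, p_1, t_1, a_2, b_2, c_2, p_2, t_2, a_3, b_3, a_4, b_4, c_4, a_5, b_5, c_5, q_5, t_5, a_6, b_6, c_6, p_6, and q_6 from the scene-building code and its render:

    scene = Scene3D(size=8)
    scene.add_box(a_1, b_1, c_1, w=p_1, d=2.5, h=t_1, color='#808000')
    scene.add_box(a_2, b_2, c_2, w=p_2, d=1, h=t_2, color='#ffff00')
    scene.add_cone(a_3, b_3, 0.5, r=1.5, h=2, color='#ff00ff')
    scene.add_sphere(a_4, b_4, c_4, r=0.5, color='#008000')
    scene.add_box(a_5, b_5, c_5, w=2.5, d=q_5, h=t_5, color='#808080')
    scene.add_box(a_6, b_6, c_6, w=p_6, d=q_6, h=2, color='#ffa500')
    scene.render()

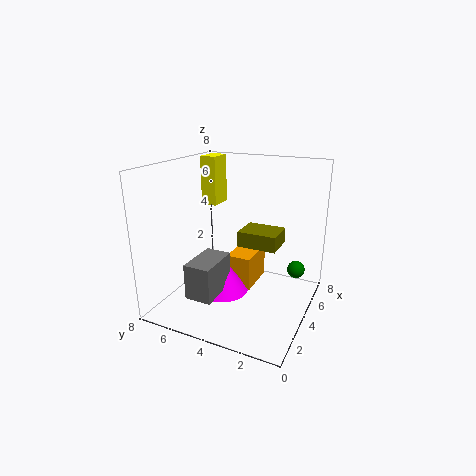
a_1 = 6, b_1 = 2.5, c_1 = 2.5, p_1 = 2, t_1 = 1, a_2 = 6, b_2 = 6.5, c_2 = 5, p_2 = 1.5, t_2 = 3, a_3 = 4, b_3 = 5, a_4 = 5.5, b_4 = 1, c_4 = 2, a_5 = 1.5, b_5 = 4.5, c_5 = 1, q_5 = 1.5, t_5 = 2, a_6 = 4.5, b_6 = 3.5, c_6 = 0.5, p_6 = 2.5, q_6 = 1.5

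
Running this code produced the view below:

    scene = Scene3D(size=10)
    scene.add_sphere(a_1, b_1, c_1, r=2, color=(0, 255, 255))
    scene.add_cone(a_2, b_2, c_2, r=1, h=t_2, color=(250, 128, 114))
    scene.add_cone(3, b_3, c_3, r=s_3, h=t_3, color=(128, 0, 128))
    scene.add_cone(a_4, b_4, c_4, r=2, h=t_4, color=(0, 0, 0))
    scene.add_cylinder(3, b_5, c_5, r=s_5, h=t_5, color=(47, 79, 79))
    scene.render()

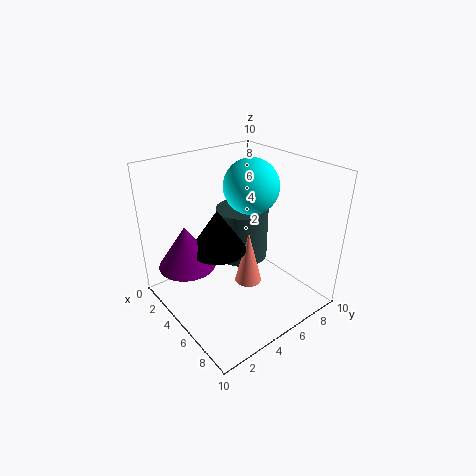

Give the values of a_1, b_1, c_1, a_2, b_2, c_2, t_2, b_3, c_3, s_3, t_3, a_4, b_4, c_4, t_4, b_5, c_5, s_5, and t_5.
a_1 = 4; b_1 = 7; c_1 = 8; a_2 = 5; b_2 = 6; c_2 = 1; t_2 = 4; b_3 = 2; c_3 = 3; s_3 = 2; t_3 = 3; a_4 = 4; b_4 = 4; c_4 = 4; t_4 = 3; b_5 = 7; c_5 = 2; s_5 = 2; t_5 = 4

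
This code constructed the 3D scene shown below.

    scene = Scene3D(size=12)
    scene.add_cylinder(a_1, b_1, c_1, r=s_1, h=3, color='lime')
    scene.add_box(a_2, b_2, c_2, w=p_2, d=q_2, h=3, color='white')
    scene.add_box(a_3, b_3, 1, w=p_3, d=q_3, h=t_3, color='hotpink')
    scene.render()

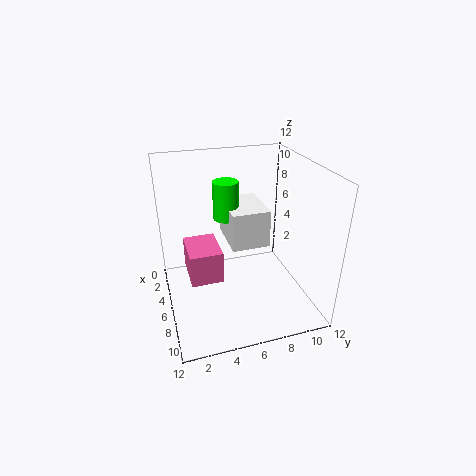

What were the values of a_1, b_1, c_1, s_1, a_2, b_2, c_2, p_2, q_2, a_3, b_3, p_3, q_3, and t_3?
a_1 = 6
b_1 = 5
c_1 = 8
s_1 = 1
a_2 = 4
b_2 = 5
c_2 = 6
p_2 = 4
q_2 = 3
a_3 = 1
b_3 = 2
p_3 = 4
q_3 = 3
t_3 = 3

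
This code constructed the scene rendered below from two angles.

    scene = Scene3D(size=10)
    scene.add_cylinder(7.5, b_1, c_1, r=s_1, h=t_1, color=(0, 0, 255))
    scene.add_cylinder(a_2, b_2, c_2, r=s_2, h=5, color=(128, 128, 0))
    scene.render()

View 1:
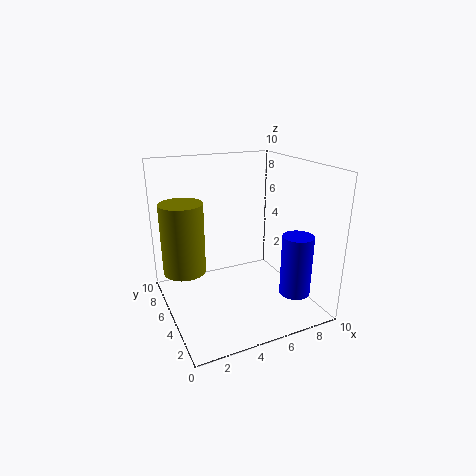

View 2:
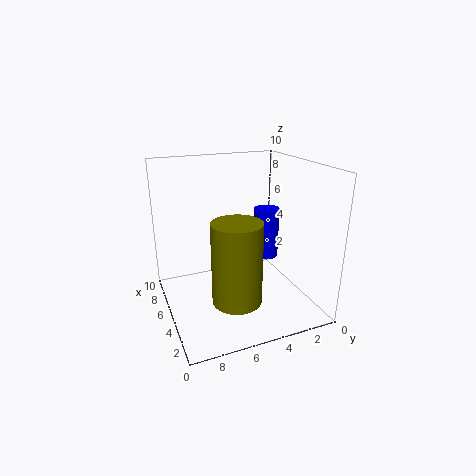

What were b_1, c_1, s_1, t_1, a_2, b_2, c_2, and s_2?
b_1 = 1.5; c_1 = 2; s_1 = 1; t_1 = 4; a_2 = 1.5; b_2 = 6.5; c_2 = 2.5; s_2 = 1.5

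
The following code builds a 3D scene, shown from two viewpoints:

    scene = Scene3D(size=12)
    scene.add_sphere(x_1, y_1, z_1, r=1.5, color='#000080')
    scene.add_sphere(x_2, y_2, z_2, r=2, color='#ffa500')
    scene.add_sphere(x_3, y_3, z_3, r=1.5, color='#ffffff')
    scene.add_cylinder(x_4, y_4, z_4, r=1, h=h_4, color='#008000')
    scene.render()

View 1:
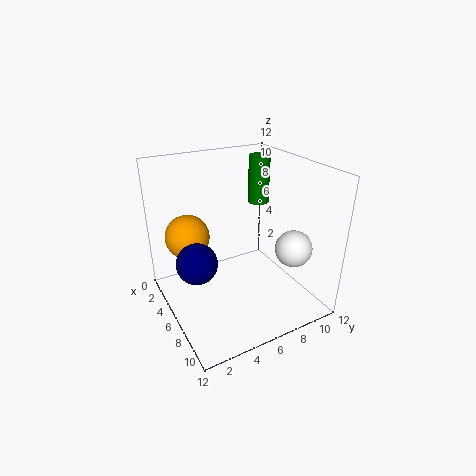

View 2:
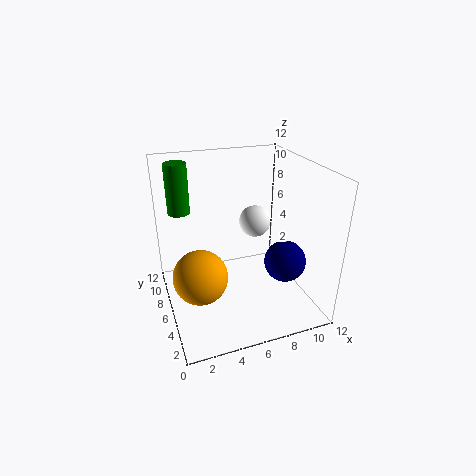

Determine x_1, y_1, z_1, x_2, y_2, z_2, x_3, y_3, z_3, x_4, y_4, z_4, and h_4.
x_1 = 8; y_1 = 1.5; z_1 = 6; x_2 = 2; y_2 = 3; z_2 = 5; x_3 = 9; y_3 = 9.5; z_3 = 5.5; x_4 = 2; y_4 = 10.5; z_4 = 7; h_4 = 4.5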